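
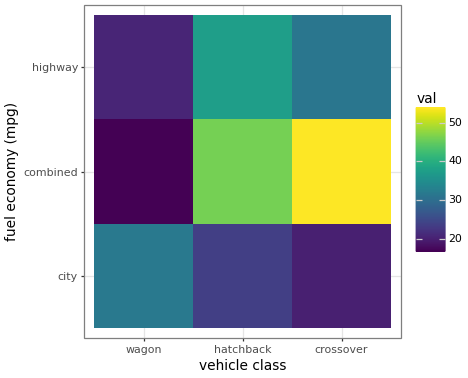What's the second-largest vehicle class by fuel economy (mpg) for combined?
Top 3 for combined: crossover ≈ 55, hatchback ≈ 45, wagon ≈ 15.

hatchback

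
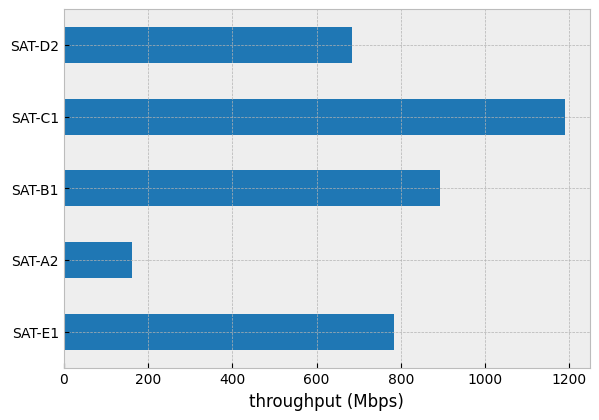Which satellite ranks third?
SAT-E1

Top 4: SAT-C1 ≈ 1200, SAT-B1 ≈ 900, SAT-E1 ≈ 800, SAT-D2 ≈ 700.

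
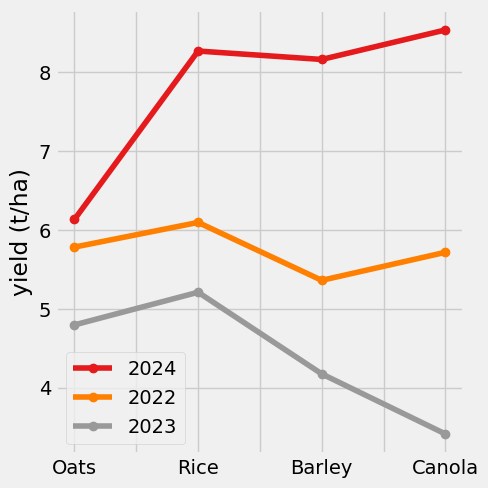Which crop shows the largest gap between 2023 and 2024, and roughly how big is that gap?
Canola, ≈ 5.0 t/ha

Canola: 2023 ≈ 3.5, 2024 ≈ 8.5 → gap ≈ 5.0. Next-largest (Barley) is only ≈ 4.0.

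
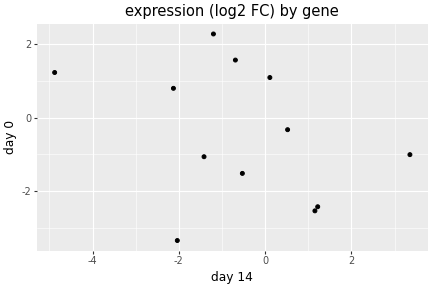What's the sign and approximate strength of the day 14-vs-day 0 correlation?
Points are negatively correlated; weak (|r| ≈ 0.3).

negative, weak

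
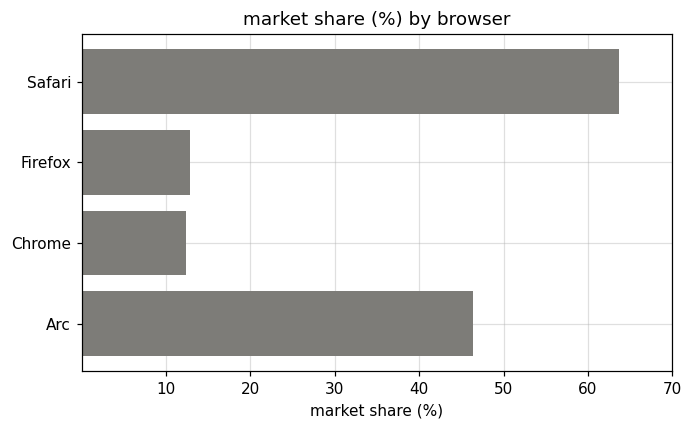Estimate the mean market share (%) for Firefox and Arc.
(10 + 50) / 2 ≈ 30.

≈ 30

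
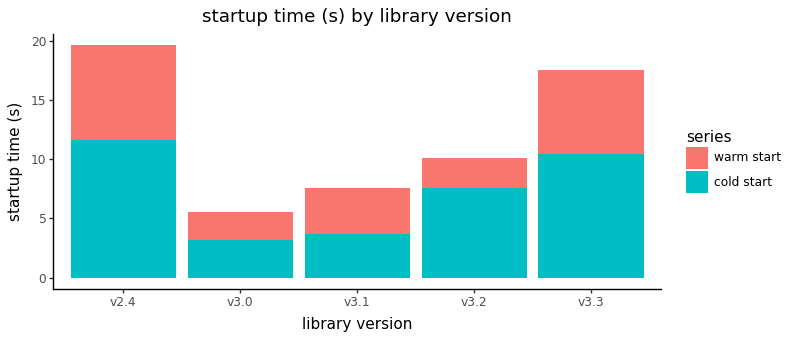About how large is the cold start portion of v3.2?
≈ 8

cold start top ≈ 8, bottom ≈ 0; segment ≈ 8.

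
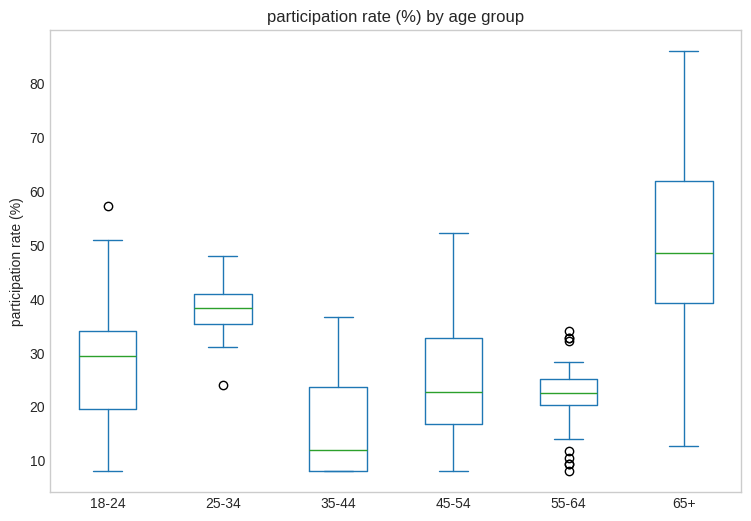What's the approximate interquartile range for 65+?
Q3 ≈ 60, Q1 ≈ 40; IQR ≈ 20.

≈ 20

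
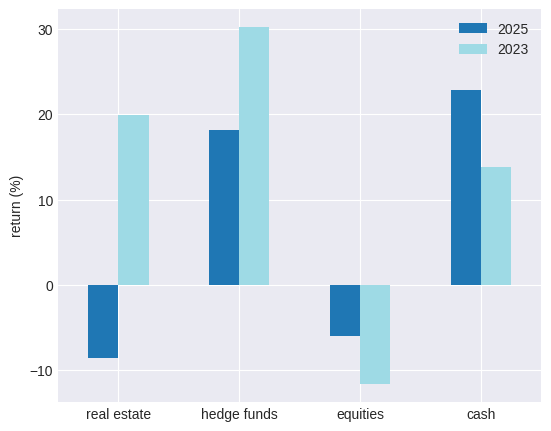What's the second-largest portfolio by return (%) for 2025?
Top 3 for 2025: cash ≈ 25, hedge funds ≈ 20, equities ≈ -5.

hedge funds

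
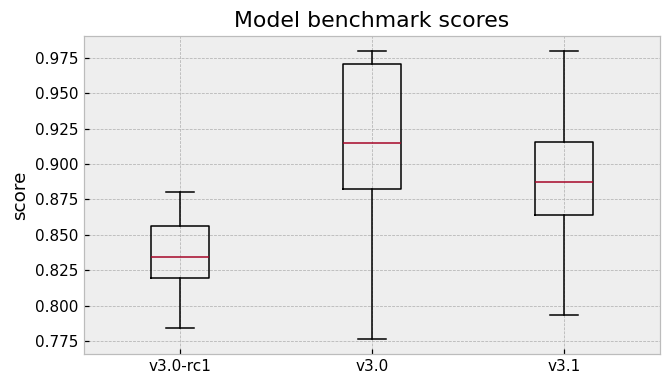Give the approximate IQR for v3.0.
≈ 0.09

Q3 ≈ 0.97, Q1 ≈ 0.88; IQR ≈ 0.09.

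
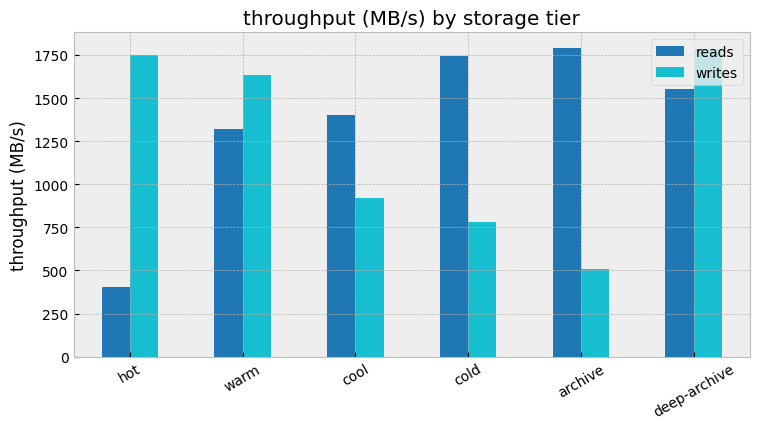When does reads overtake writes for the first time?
warm: reads ≈ 1400 vs writes ≈ 1600 (not yet); cool: reads ≈ 1400 vs writes ≈ 1000 (first crossover).

cool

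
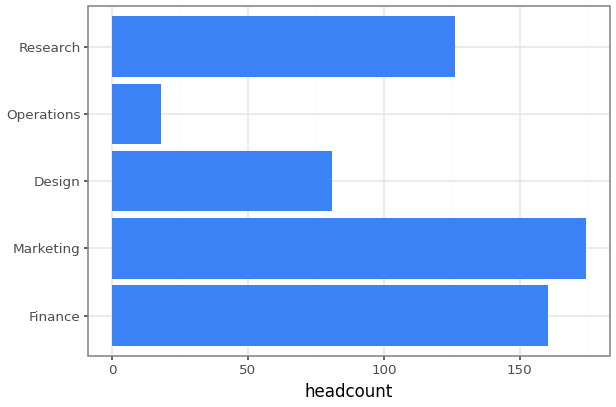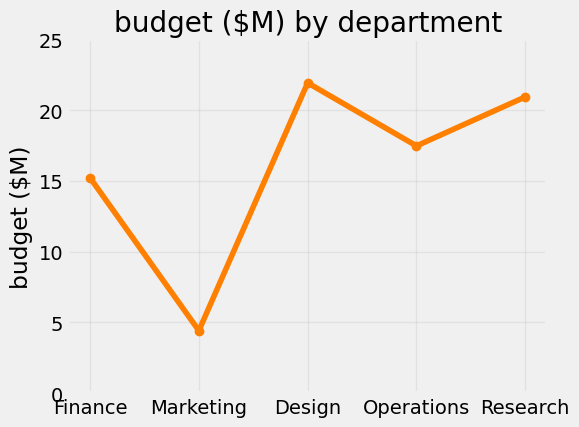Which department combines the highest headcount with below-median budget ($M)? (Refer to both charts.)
Marketing

Chart 2 median budget ($M) ≈ 15; below-median departments: Finance, Marketing. Among those, Marketing has the highest headcount (≈ 180).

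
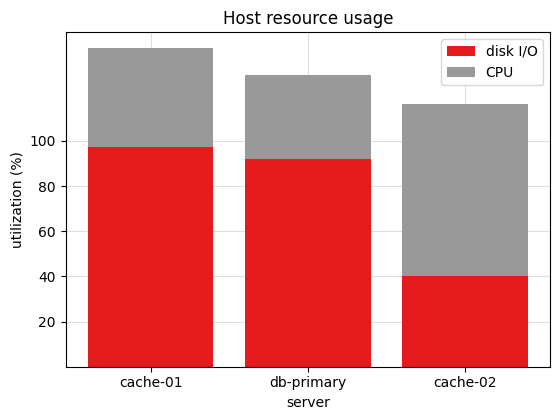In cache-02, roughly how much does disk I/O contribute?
≈ 40

disk I/O top ≈ 40, bottom ≈ 0; segment ≈ 40.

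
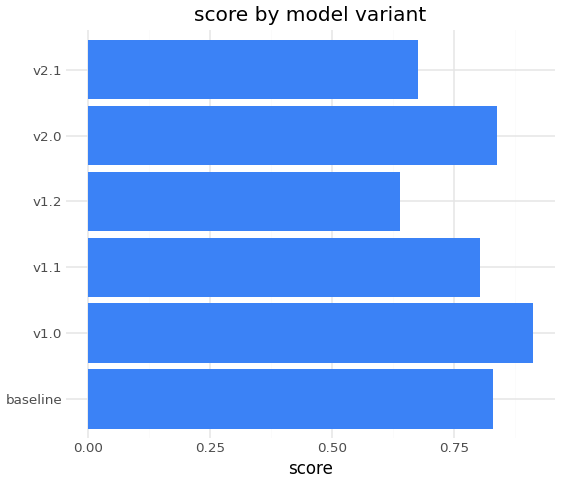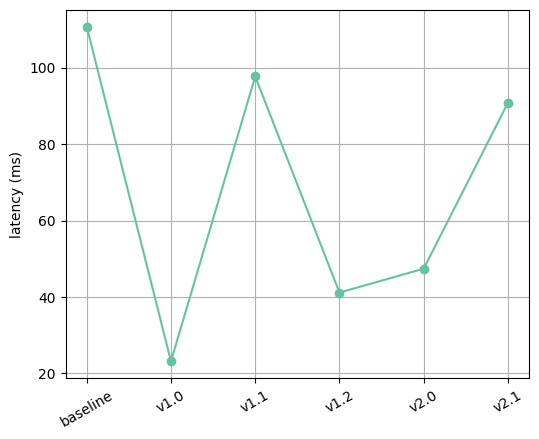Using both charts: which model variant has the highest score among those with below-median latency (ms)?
Chart 2 median latency (ms) ≈ 60; below-median model variants: v1.0, v1.2, v2.0. Among those, v1.0 has the highest score (≈ 0.9).

v1.0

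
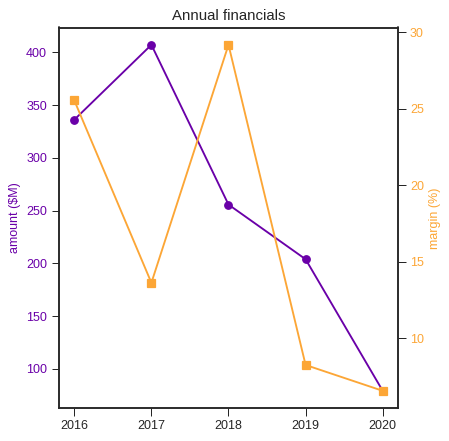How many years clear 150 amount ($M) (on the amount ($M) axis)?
4

Above 150: 2016, 2017, 2018, 2019.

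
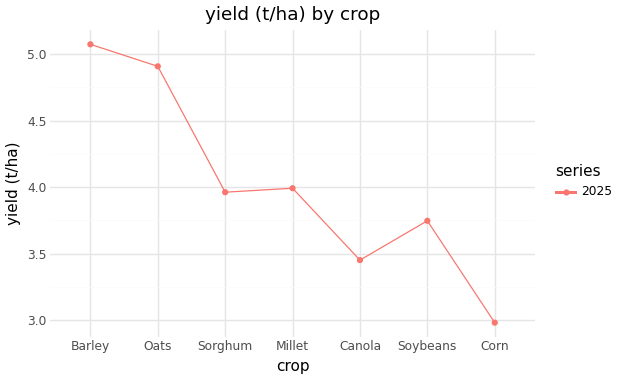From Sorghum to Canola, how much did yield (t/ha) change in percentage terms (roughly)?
≈ -15%

Sorghum ≈ 4.0, Canola ≈ 3.4; (3.4 − 4.0) / 4.0 ≈ -15%.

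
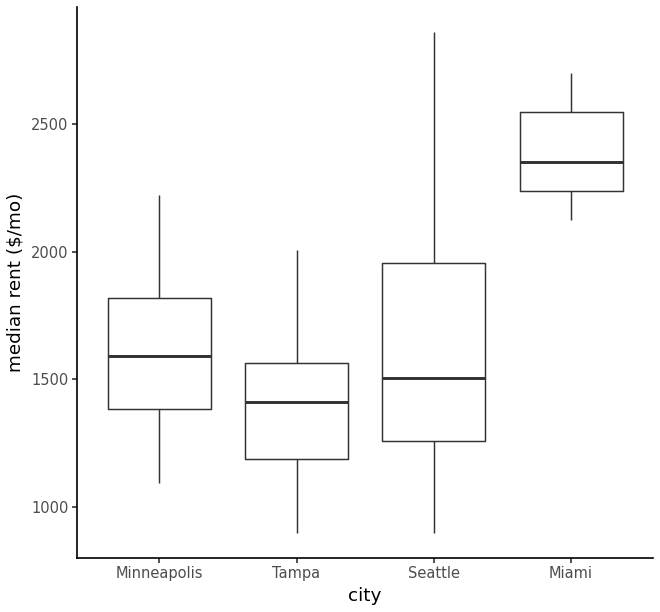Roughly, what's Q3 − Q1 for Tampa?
Q3 ≈ 1600, Q1 ≈ 1200; IQR ≈ 400.

≈ 400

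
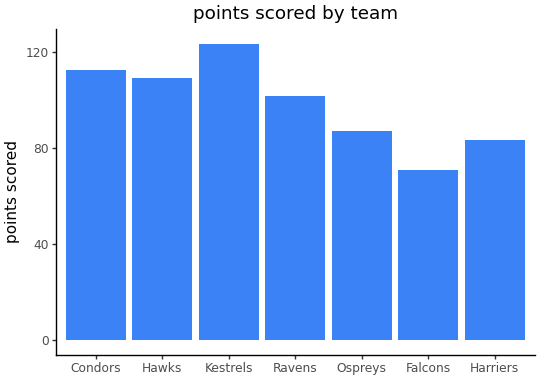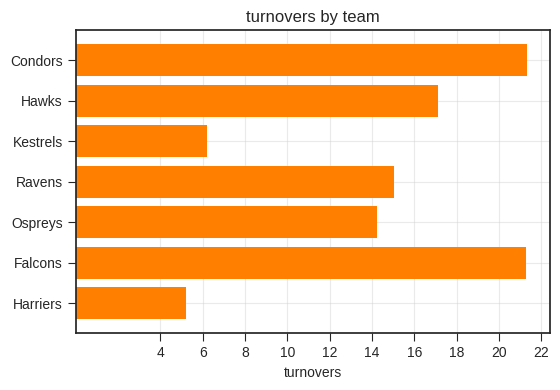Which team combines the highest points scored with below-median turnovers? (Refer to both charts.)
Chart 2 median turnovers ≈ 16; below-median teams: Kestrels, Ospreys, Harriers. Among those, Kestrels has the highest points scored (≈ 120).

Kestrels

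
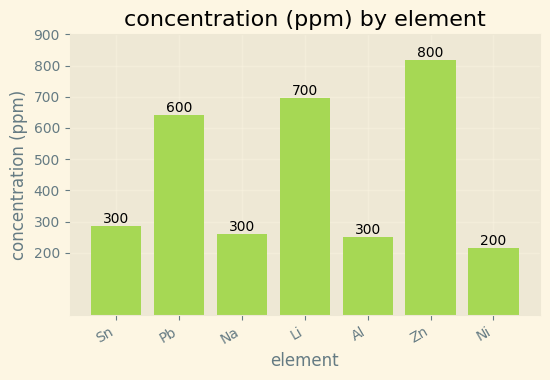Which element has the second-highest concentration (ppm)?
Li

Top 3: Zn ≈ 800, Li ≈ 700, Pb ≈ 600.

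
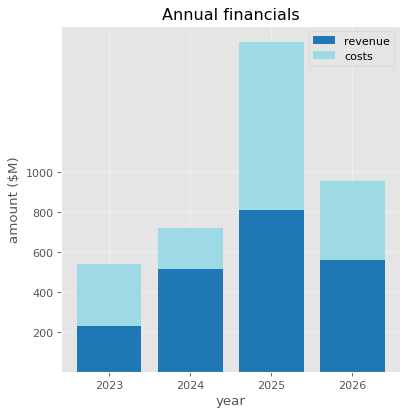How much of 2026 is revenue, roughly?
revenue top ≈ 600, bottom ≈ 0; segment ≈ 600.

≈ 600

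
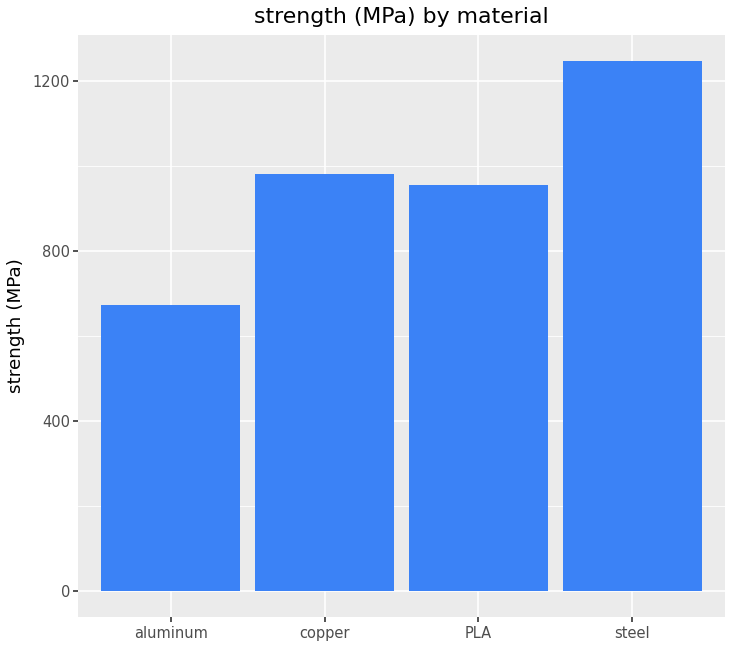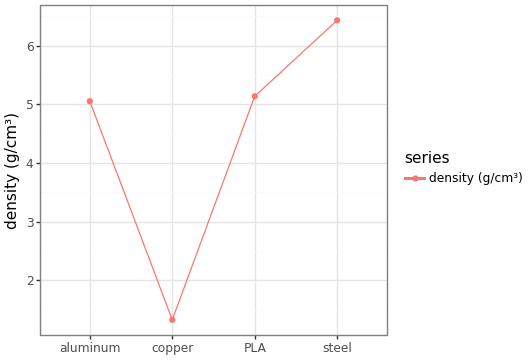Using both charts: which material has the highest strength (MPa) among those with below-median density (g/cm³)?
Chart 2 median density (g/cm³) ≈ 5; below-median materials: aluminum, copper. Among those, copper has the highest strength (MPa) (≈ 1000).

copper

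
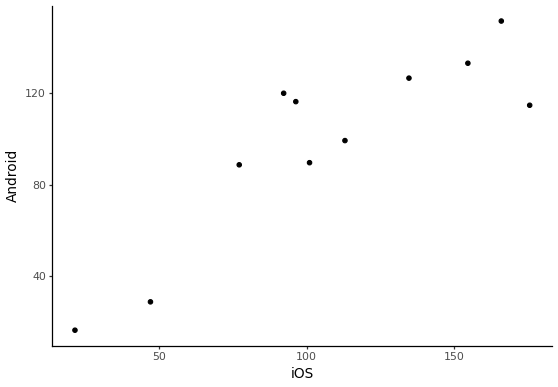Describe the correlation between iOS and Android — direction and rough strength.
Points are positively correlated; strong (|r| ≈ 0.9).

positive, strong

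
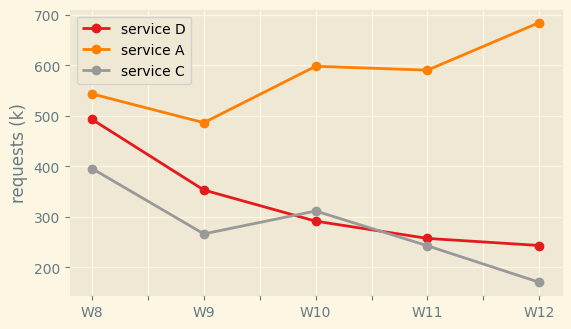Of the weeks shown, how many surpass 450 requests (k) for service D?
1

Above 450: W8.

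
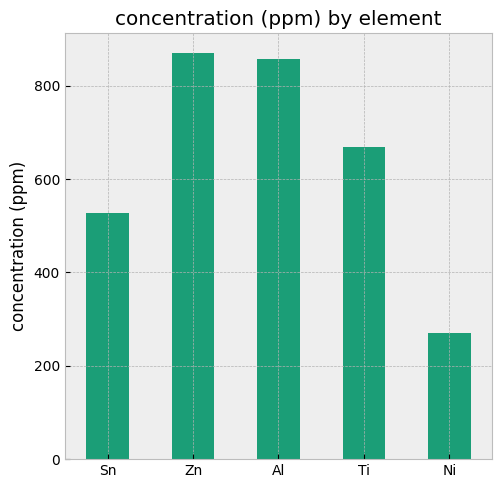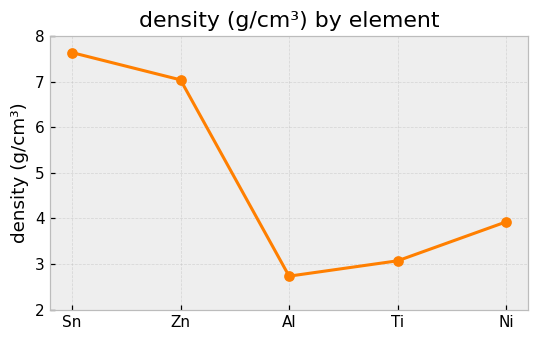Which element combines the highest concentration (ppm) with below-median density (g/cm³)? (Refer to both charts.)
Al

Chart 2 median density (g/cm³) ≈ 4; below-median elements: Al, Ti. Among those, Al has the highest concentration (ppm) (≈ 900).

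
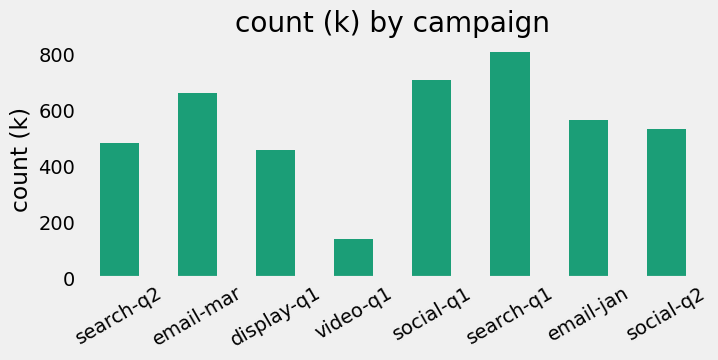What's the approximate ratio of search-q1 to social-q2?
search-q1 ≈ 800, social-q2 ≈ 500; 800/500 ≈ 1.6.

≈ 1.6×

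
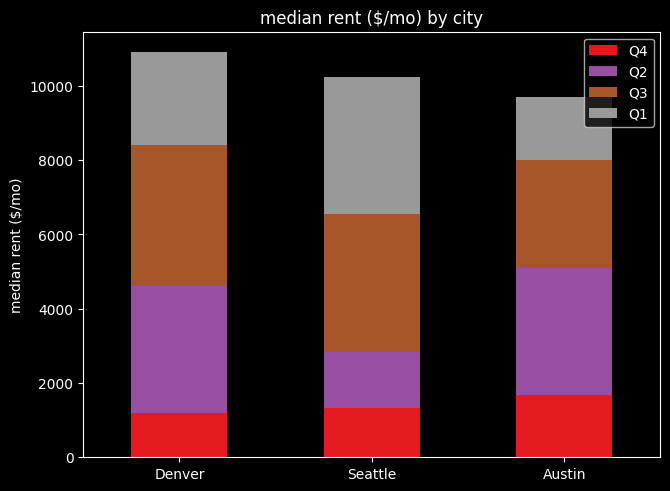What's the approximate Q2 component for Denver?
≈ 4000

Q2 top ≈ 5000, bottom ≈ 1000; segment ≈ 4000.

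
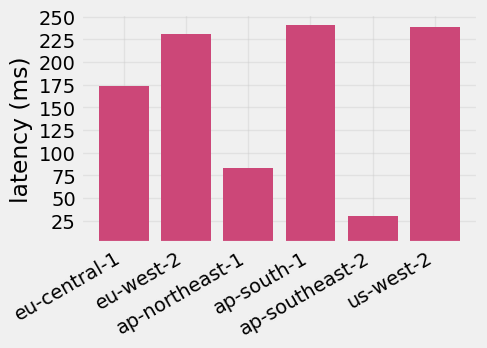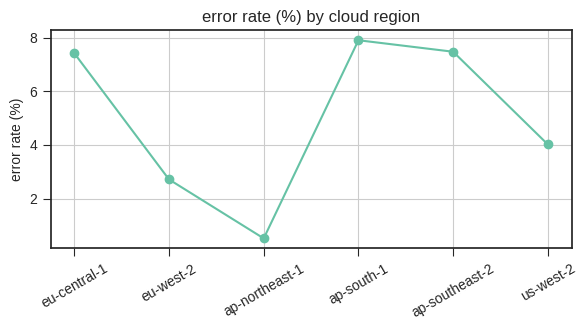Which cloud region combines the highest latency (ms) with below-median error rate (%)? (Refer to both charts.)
Chart 2 median error rate (%) ≈ 6; below-median cloud regions: eu-west-2, ap-northeast-1, us-west-2. Among those, us-west-2 has the highest latency (ms) (≈ 250).

us-west-2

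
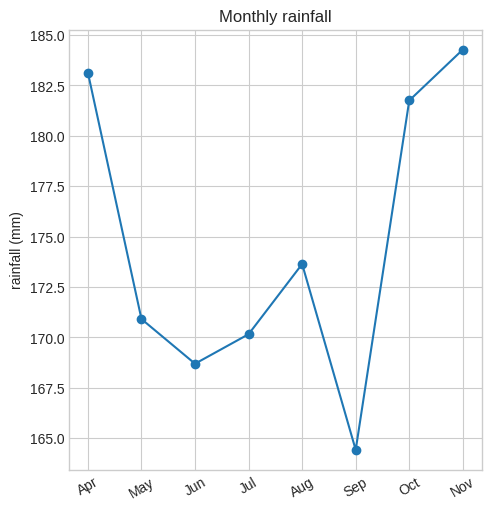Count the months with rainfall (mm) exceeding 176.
3

Above 176: Apr, Oct, Nov.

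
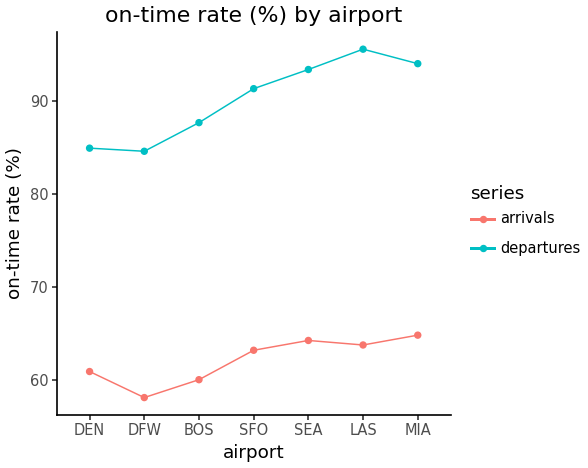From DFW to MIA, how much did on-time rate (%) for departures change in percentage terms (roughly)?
DFW ≈ 85, MIA ≈ 95; (95 − 85) / 85 ≈ +11.8%.

≈ +11.8%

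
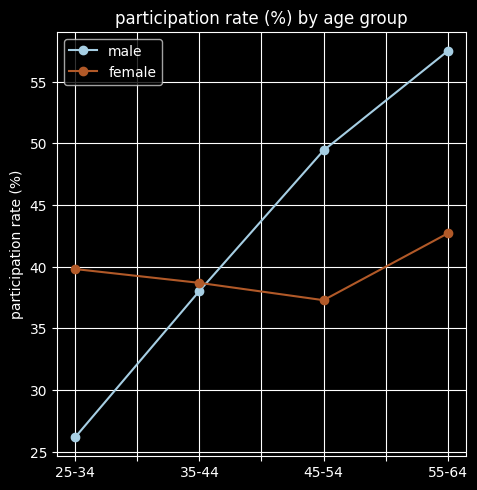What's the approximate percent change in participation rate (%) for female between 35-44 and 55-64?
35-44 ≈ 40, 55-64 ≈ 45; (45 − 40) / 40 ≈ +12.5%.

≈ +12.5%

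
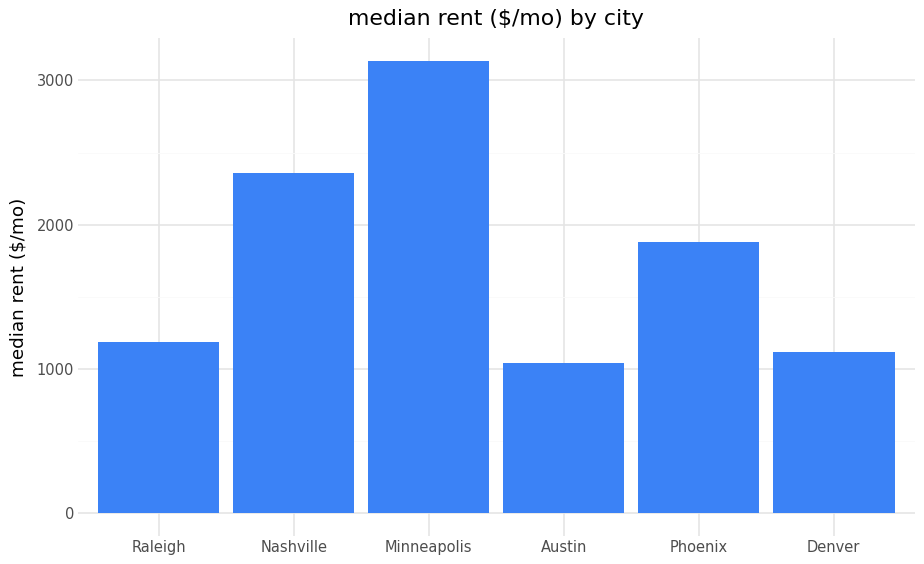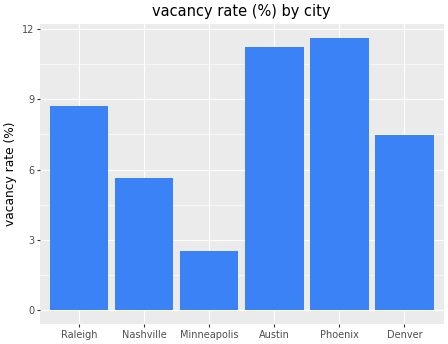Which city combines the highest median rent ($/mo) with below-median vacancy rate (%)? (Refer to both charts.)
Chart 2 median vacancy rate (%) ≈ 8; below-median cities: Nashville, Minneapolis, Denver. Among those, Minneapolis has the highest median rent ($/mo) (≈ 3000).

Minneapolis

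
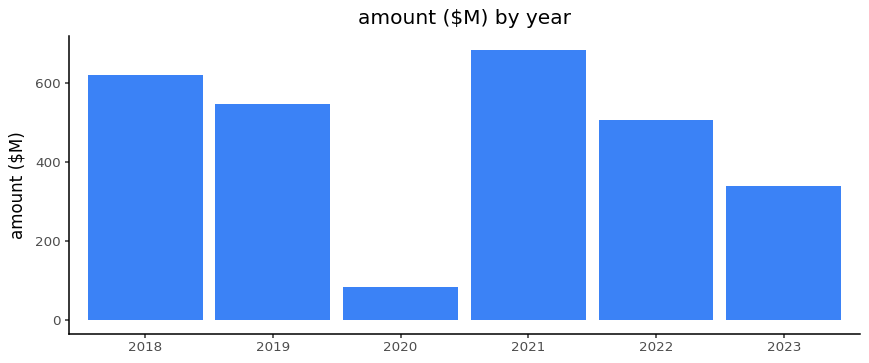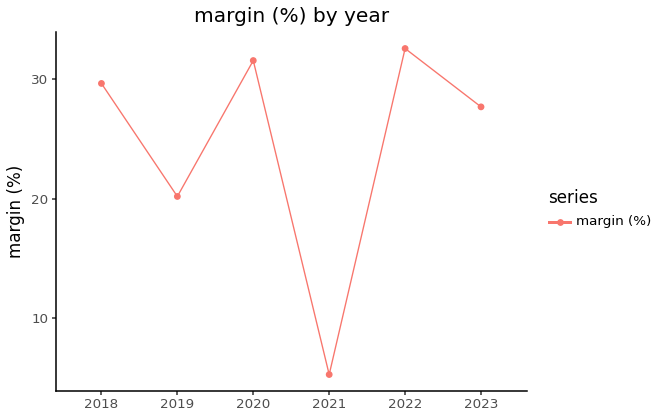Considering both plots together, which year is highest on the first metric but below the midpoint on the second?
2021

Chart 2 median margin (%) ≈ 30; below-median years: 2019, 2021, 2023. Among those, 2021 has the highest amount ($M) (≈ 700).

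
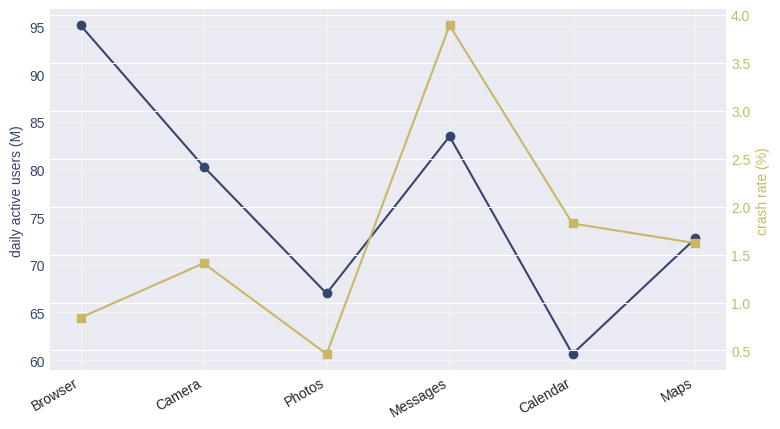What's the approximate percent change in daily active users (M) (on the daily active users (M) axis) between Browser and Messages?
≈ -10.5%

Browser ≈ 95, Messages ≈ 85; (85 − 95) / 95 ≈ -10.5%.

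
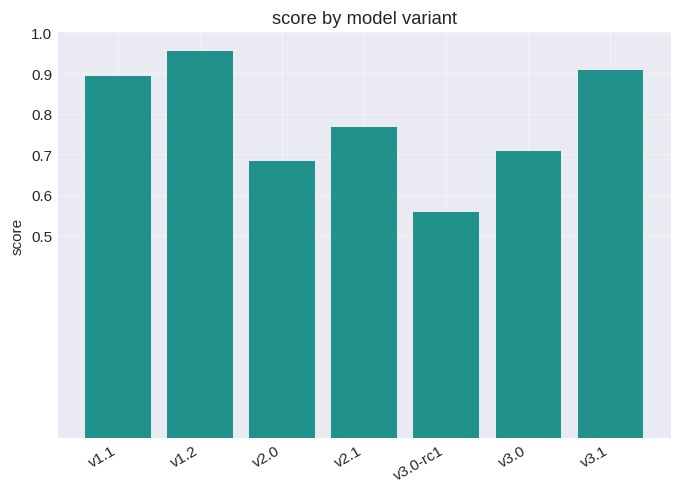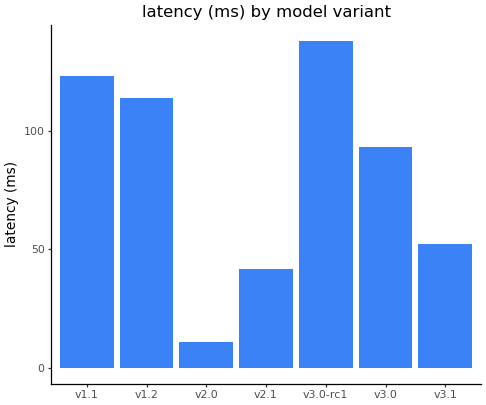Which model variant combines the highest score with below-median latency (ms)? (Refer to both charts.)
v3.1

Chart 2 median latency (ms) ≈ 100; below-median model variants: v2.0, v2.1, v3.1. Among those, v3.1 has the highest score (≈ 0.9).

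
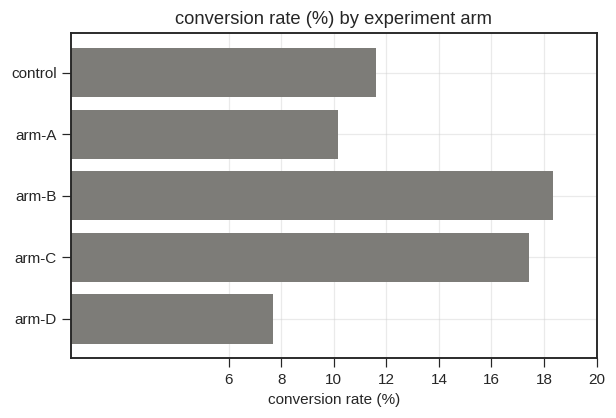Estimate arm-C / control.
≈ 1.5×

arm-C ≈ 18, control ≈ 12; 18/12 ≈ 1.5.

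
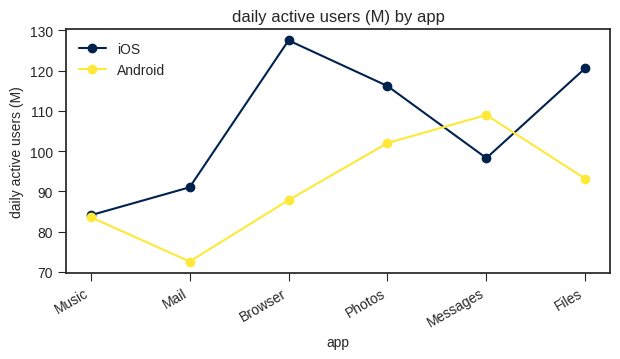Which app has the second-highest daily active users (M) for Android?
Top 3 for Android: Messages ≈ 110, Photos ≈ 100, Files ≈ 95.

Photos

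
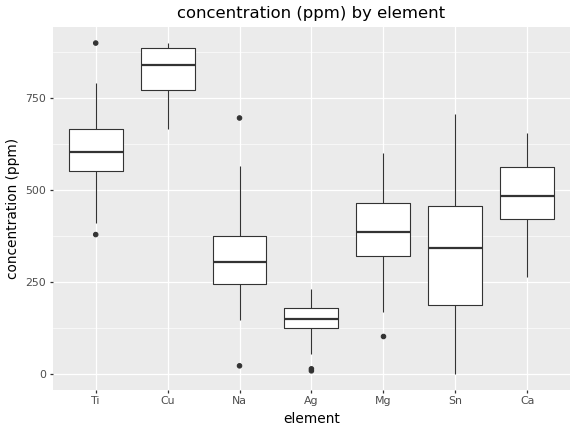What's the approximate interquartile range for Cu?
≈ 100

Q3 ≈ 900, Q1 ≈ 800; IQR ≈ 100.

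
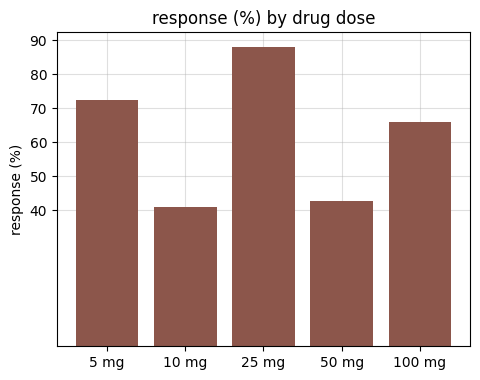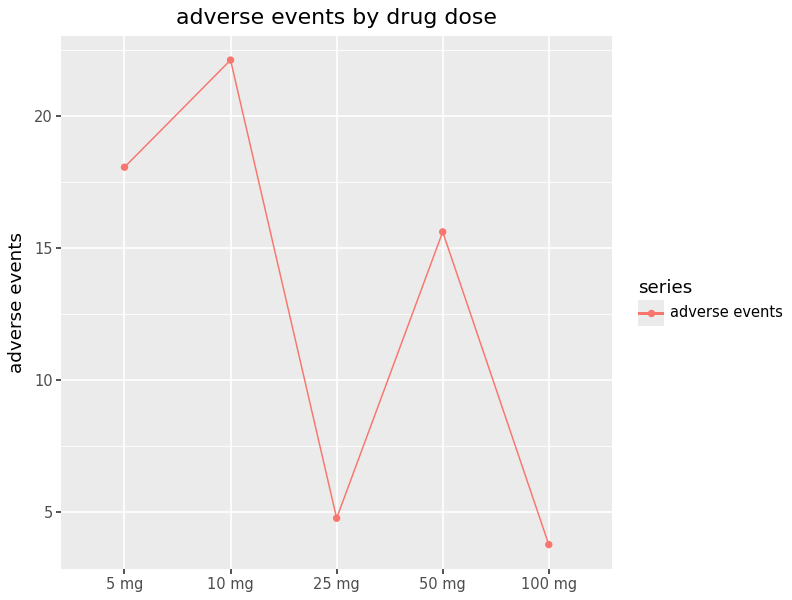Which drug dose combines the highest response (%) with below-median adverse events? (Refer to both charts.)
25 mg

Chart 2 median adverse events ≈ 15; below-median drug doses: 25 mg, 100 mg. Among those, 25 mg has the highest response (%) (≈ 90).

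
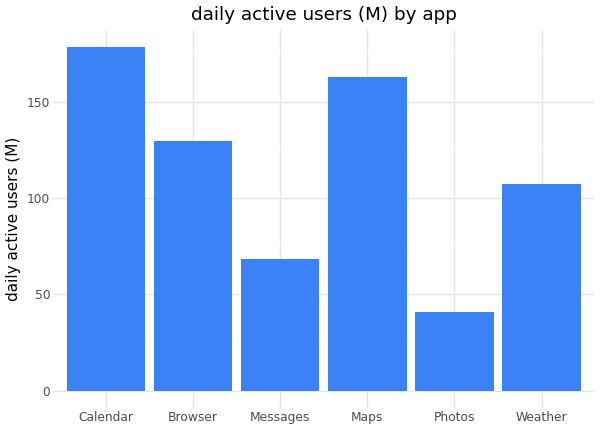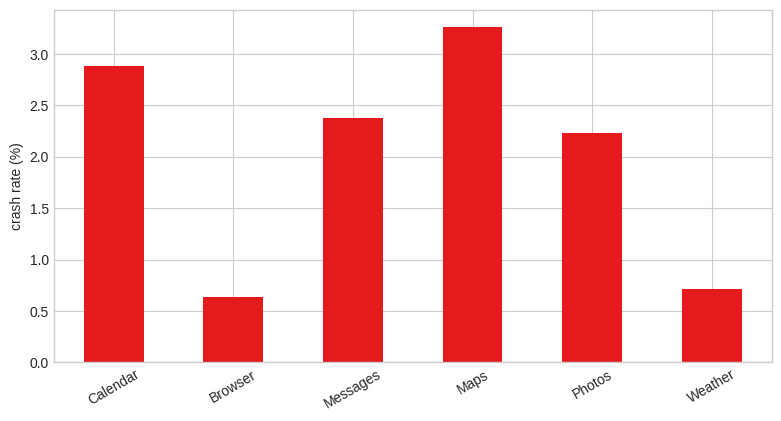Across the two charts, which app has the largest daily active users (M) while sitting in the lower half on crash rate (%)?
Chart 2 median crash rate (%) ≈ 2.5; below-median apps: Browser, Photos, Weather. Among those, Browser has the highest daily active users (M) (≈ 120).

Browser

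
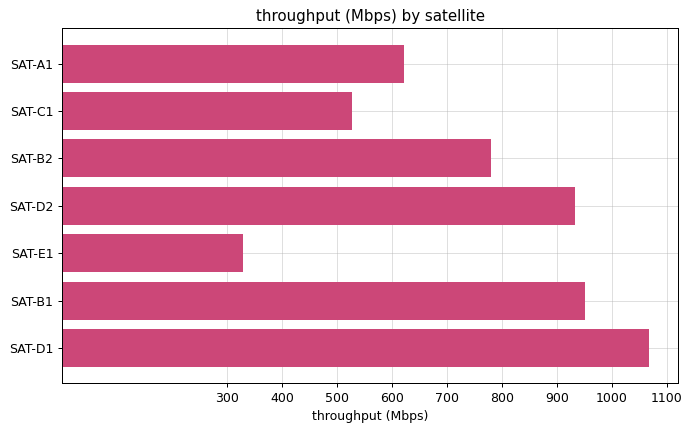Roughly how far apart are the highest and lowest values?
Max SAT-D1 ≈ 1100, min SAT-E1 ≈ 300; range ≈ 800.

≈ 800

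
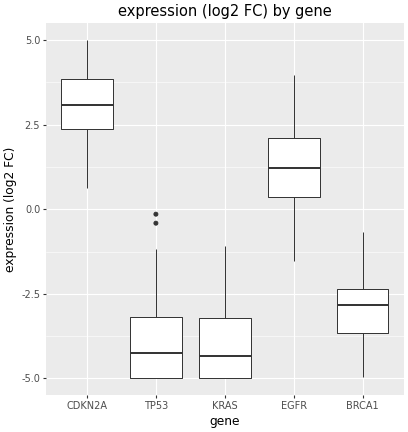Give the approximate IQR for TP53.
Q3 ≈ -3, Q1 ≈ -5; IQR ≈ 2.

≈ 2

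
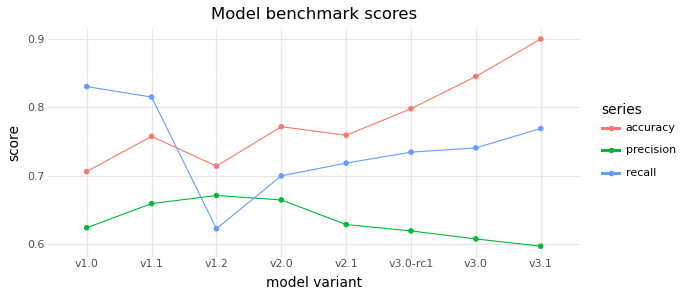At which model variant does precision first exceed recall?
v1.2

v1.1: precision ≈ 0.65 vs recall ≈ 0.80 (not yet); v1.2: precision ≈ 0.65 vs recall ≈ 0.60 (first crossover).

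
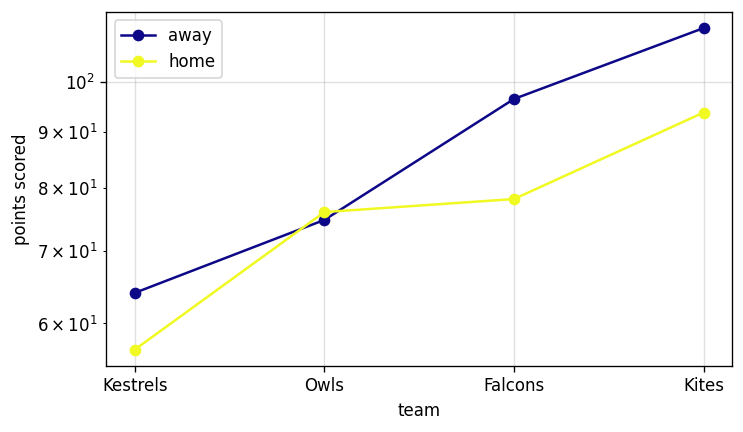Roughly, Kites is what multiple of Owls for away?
≈ 1.47×

Kites ≈ 110, Owls ≈ 75; 110/75 ≈ 1.47.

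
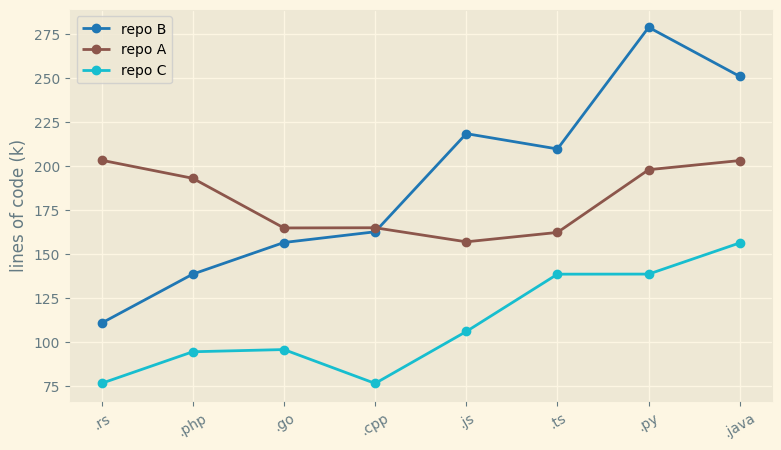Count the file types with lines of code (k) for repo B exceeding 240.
2

Above 240: .py, .java.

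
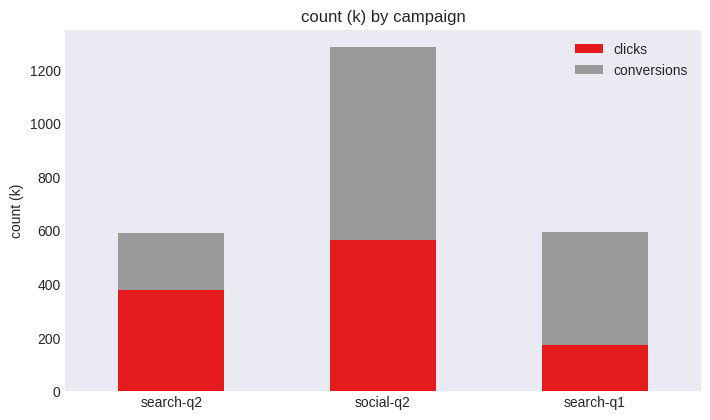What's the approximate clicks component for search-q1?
≈ 200

clicks top ≈ 200, bottom ≈ 0; segment ≈ 200.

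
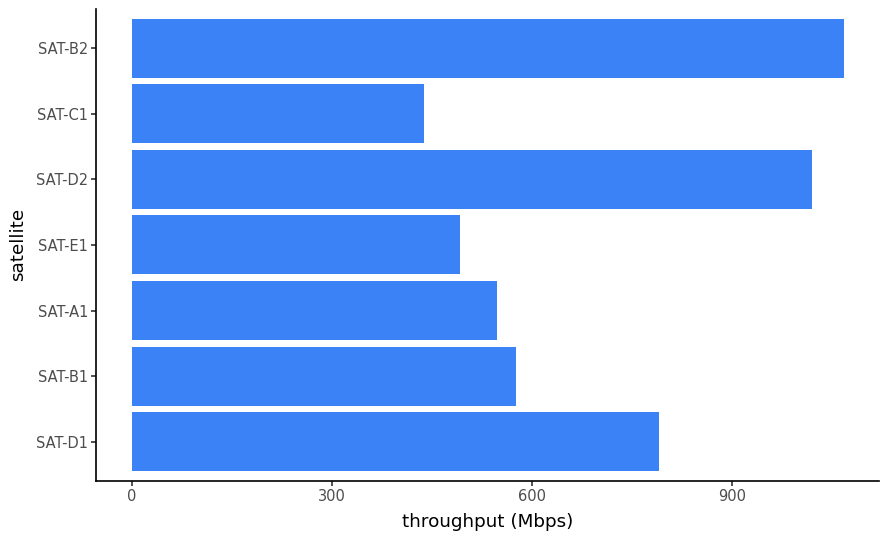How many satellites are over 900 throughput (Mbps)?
Above 900: SAT-D2, SAT-B2.

2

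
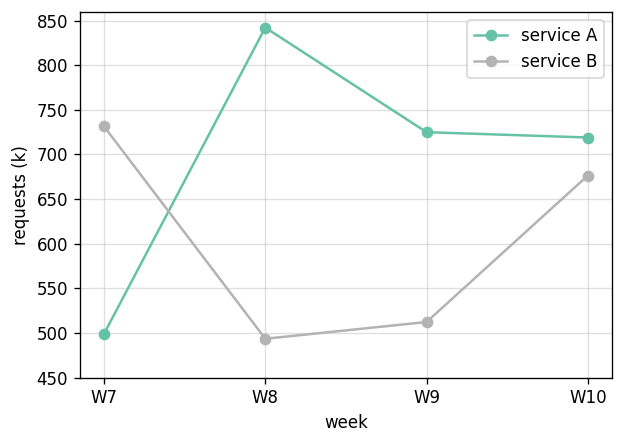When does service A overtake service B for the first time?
W7: service A ≈ 500 vs service B ≈ 750 (not yet); W8: service A ≈ 850 vs service B ≈ 500 (first crossover).

W8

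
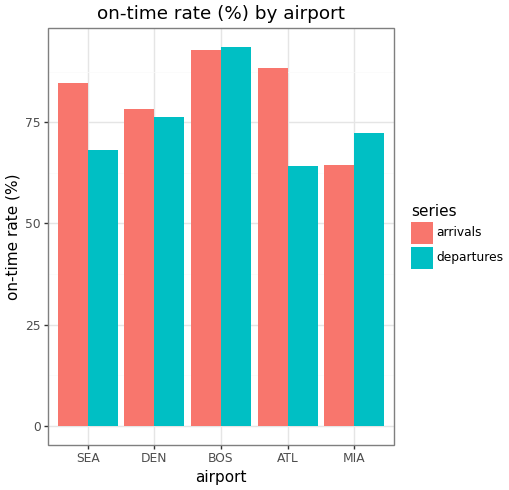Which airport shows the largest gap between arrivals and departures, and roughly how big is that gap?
ATL, ≈ 30 %

ATL: arrivals ≈ 90, departures ≈ 60 → gap ≈ 30. Next-largest (SEA) is only ≈ 10.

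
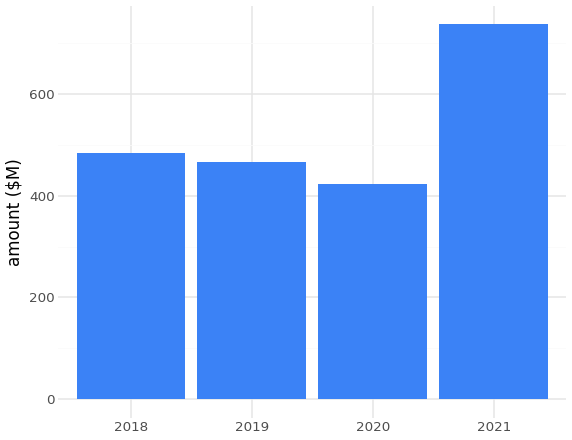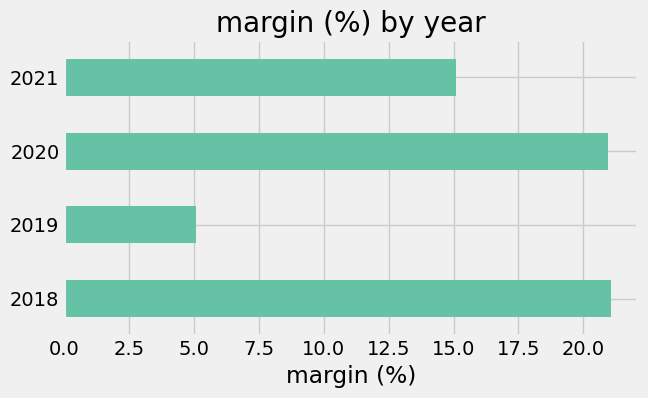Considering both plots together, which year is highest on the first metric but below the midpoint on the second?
Chart 2 median margin (%) ≈ 18; below-median years: 2019, 2021. Among those, 2021 has the highest amount ($M) (≈ 700).

2021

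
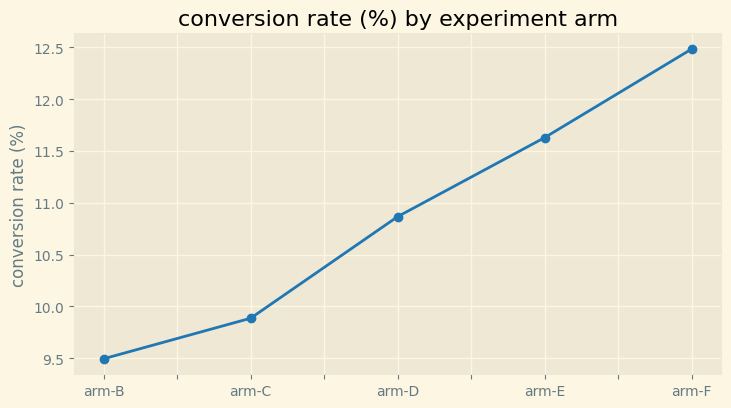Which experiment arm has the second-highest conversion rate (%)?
Top 3: arm-F ≈ 12.5, arm-E ≈ 11.5, arm-D ≈ 11.0.

arm-E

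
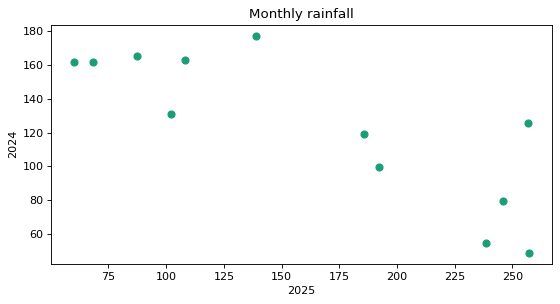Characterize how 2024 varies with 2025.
Points are negatively correlated; strong (|r| ≈ 0.8).

negative, strong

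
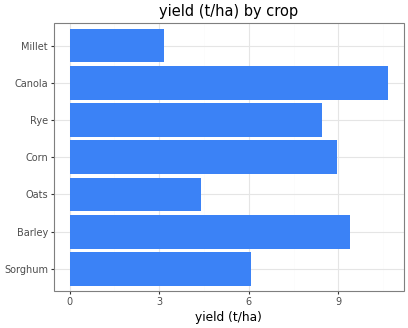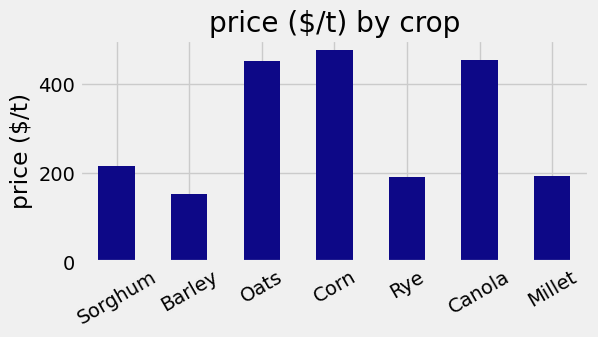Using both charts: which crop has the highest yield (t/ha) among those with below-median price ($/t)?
Barley

Chart 2 median price ($/t) ≈ 200; below-median crops: Barley, Rye, Millet. Among those, Barley has the highest yield (t/ha) (≈ 9).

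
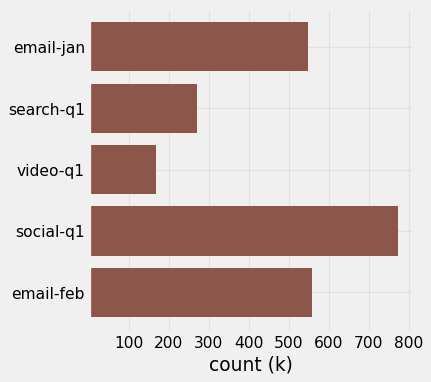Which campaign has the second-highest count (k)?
Top 3: social-q1 ≈ 800, email-feb ≈ 600, email-jan ≈ 500.

email-feb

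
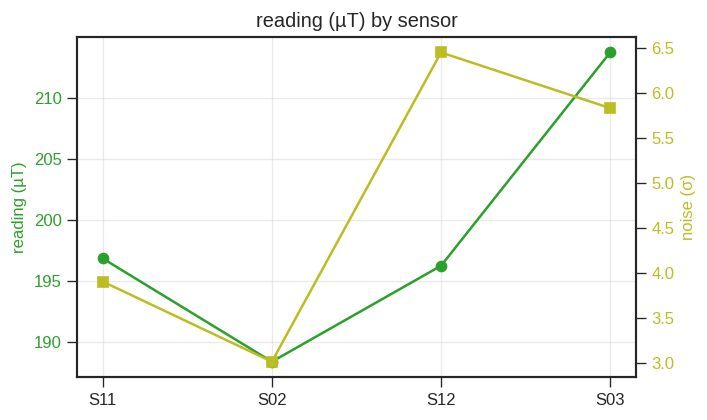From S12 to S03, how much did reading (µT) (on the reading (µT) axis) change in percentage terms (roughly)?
S12 ≈ 195, S03 ≈ 215; (215 − 195) / 195 ≈ +10.3%.

≈ +10.3%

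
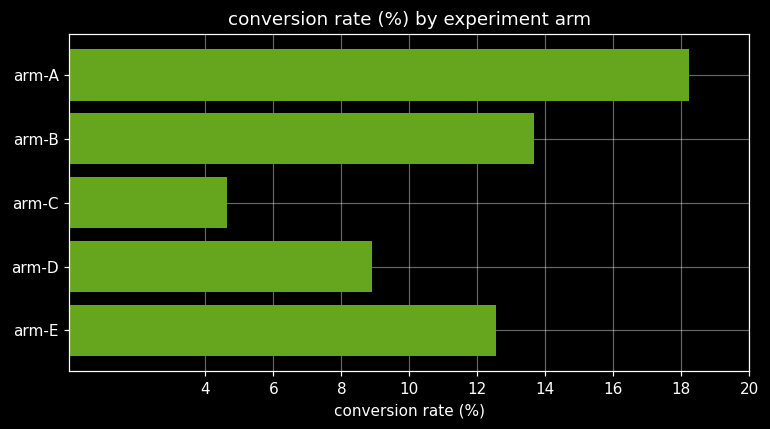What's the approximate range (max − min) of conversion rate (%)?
≈ 14

Max arm-A ≈ 18, min arm-C ≈ 4; range ≈ 14.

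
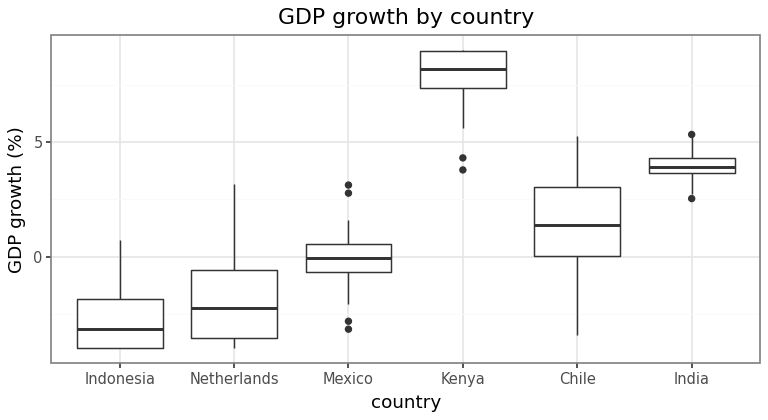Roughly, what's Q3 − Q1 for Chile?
Q3 ≈ 3, Q1 ≈ 0; IQR ≈ 3.

≈ 3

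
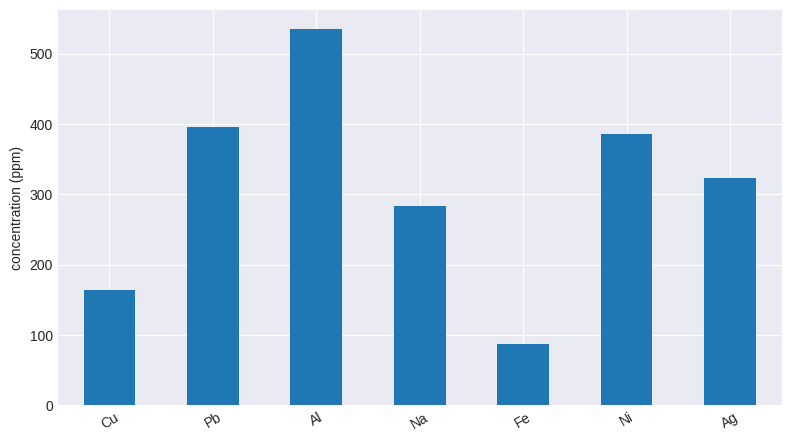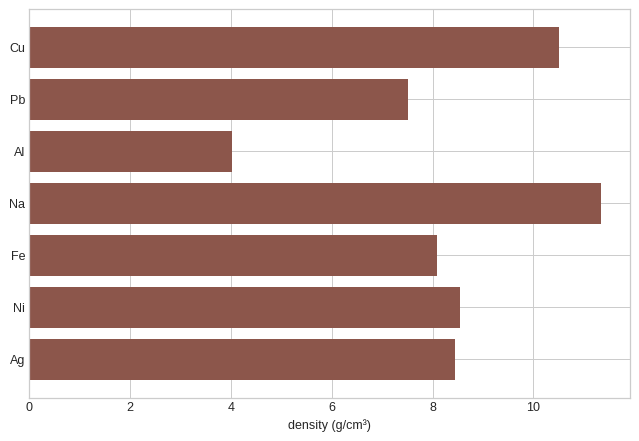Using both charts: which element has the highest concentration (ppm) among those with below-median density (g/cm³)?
Al

Chart 2 median density (g/cm³) ≈ 8; below-median elements: Pb, Al, Fe. Among those, Al has the highest concentration (ppm) (≈ 550).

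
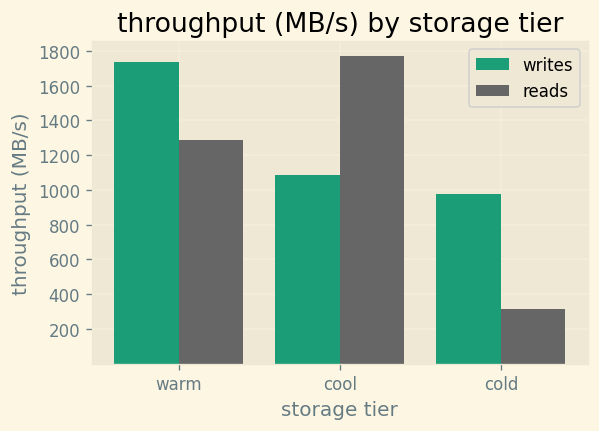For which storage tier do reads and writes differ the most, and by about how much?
cool, ≈ 800 MB/s

cool: reads ≈ 1800, writes ≈ 1000 → gap ≈ 800. Next-largest (cold) is only ≈ 600.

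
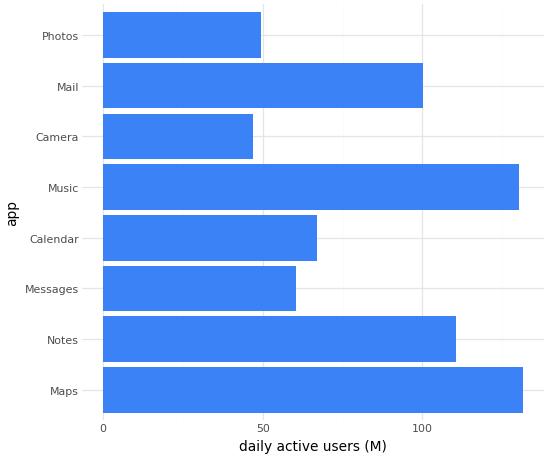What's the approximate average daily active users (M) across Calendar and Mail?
≈ 80

(60 + 100) / 2 ≈ 80.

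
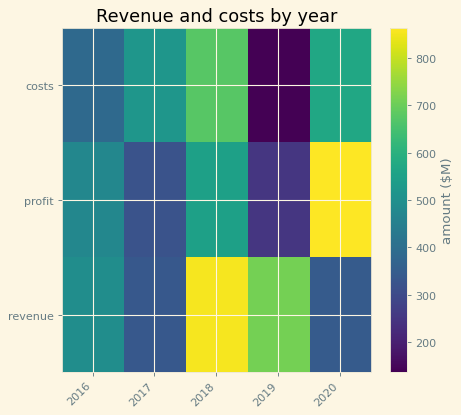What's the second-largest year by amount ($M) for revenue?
2019

Top 3 for revenue: 2018 ≈ 900, 2019 ≈ 700, 2016 ≈ 500.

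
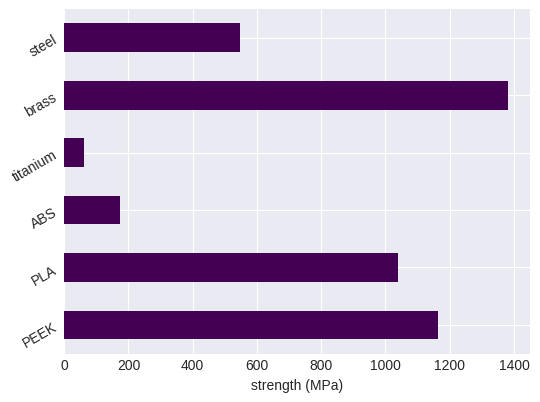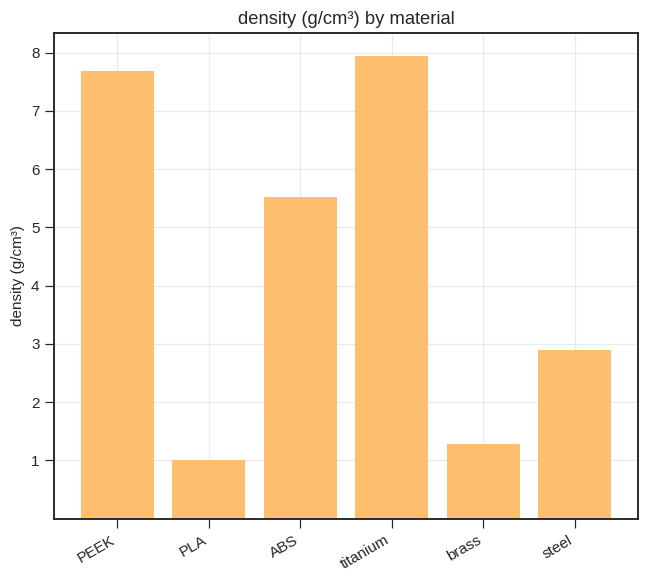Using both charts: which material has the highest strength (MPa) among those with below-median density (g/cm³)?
brass

Chart 2 median density (g/cm³) ≈ 4; below-median materials: PLA, brass, steel. Among those, brass has the highest strength (MPa) (≈ 1400).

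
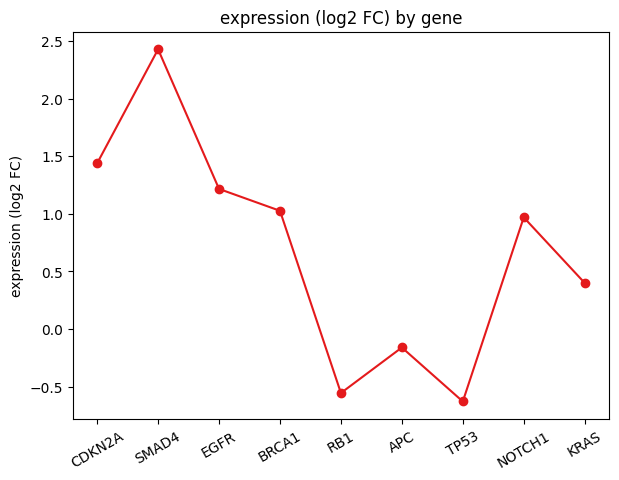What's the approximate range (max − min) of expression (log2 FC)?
Max SMAD4 ≈ 2.5, min TP53 ≈ -0.5; range ≈ 3.0.

≈ 3.0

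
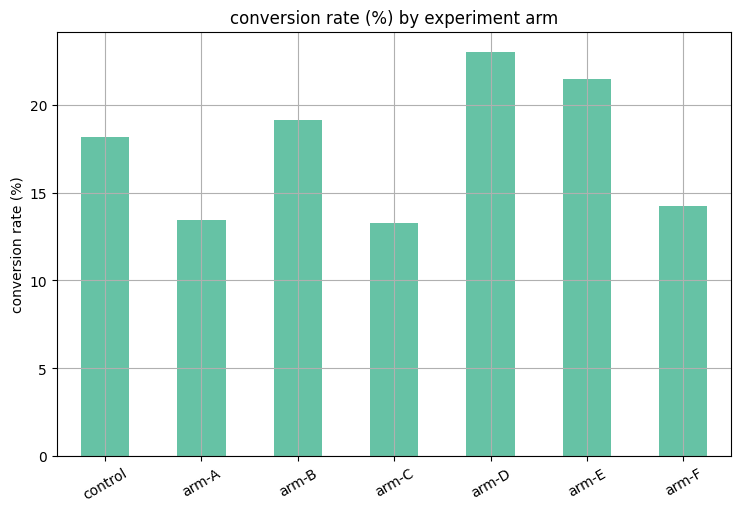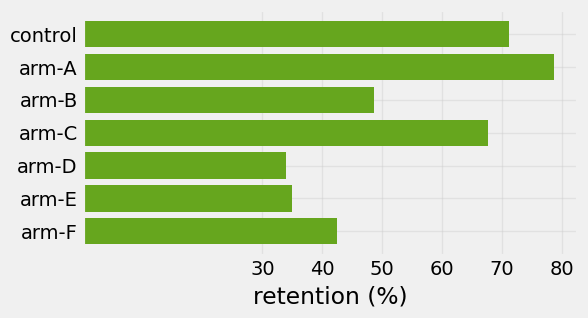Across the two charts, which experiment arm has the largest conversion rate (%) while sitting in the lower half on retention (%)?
Chart 2 median retention (%) ≈ 50; below-median experiment arms: arm-D, arm-E, arm-F. Among those, arm-D has the highest conversion rate (%) (≈ 25).

arm-D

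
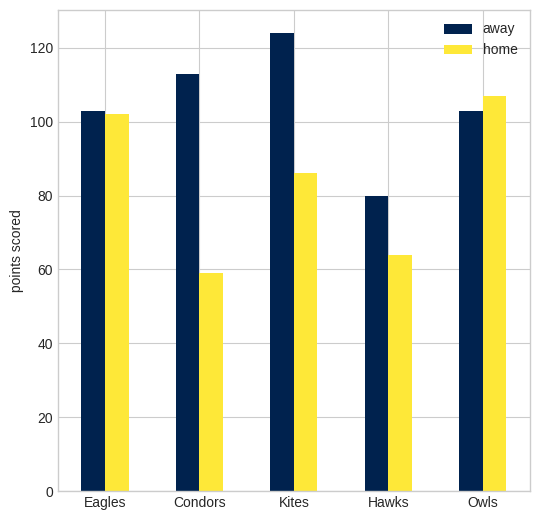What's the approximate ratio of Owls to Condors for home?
Owls ≈ 100, Condors ≈ 60; 100/60 ≈ 1.67.

≈ 1.67×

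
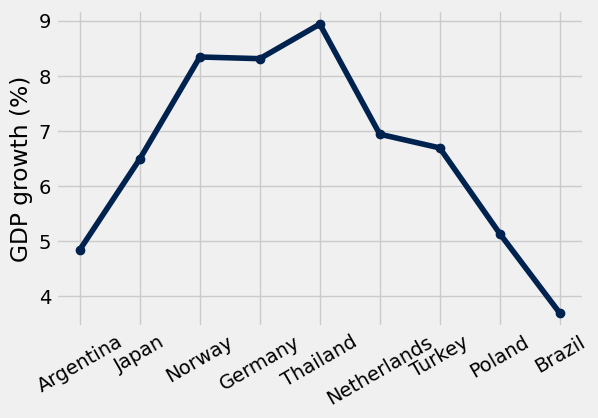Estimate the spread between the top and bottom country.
Max Thailand ≈ 9.0, min Brazil ≈ 3.5; range ≈ 5.5.

≈ 5.5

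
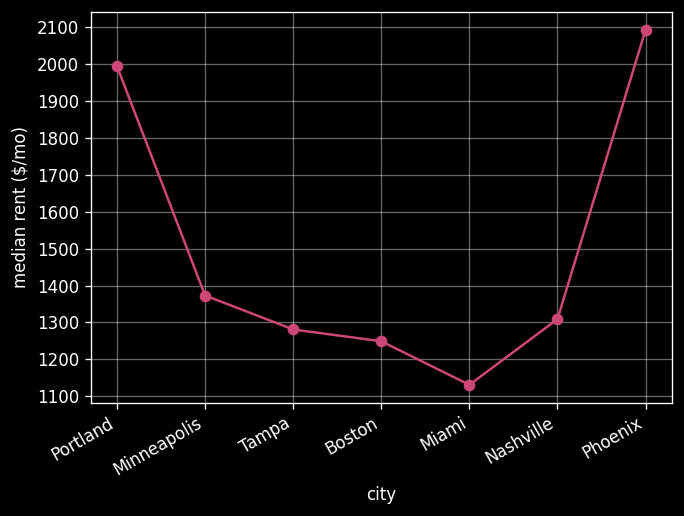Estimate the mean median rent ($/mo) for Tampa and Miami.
≈ 1200

(1300 + 1100) / 2 ≈ 1200.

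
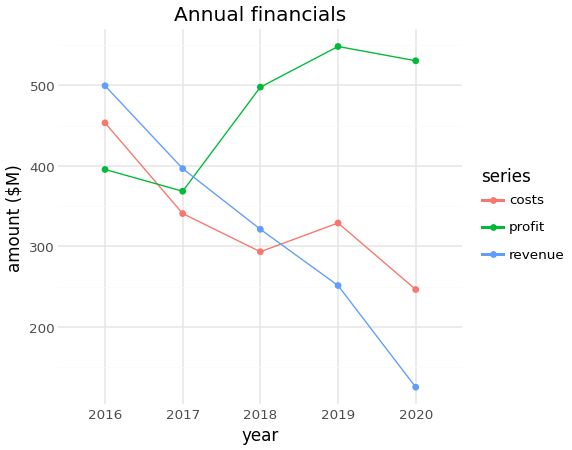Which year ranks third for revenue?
Top 4 for revenue: 2016 ≈ 500, 2017 ≈ 400, 2018 ≈ 300, 2019 ≈ 250.

2018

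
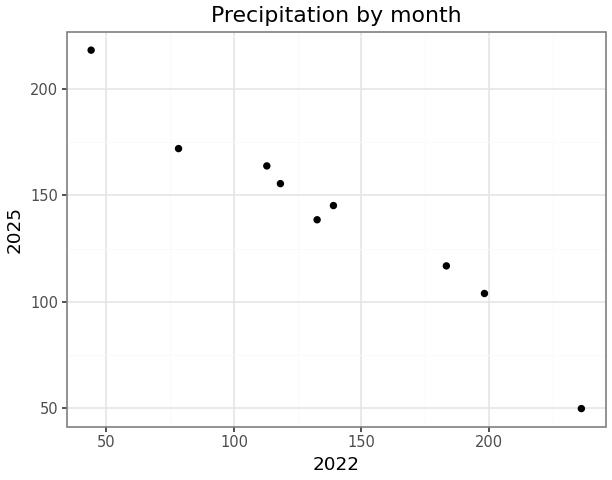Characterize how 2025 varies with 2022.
negative, strong

Points are negatively correlated; strong (|r| ≈ 1.0).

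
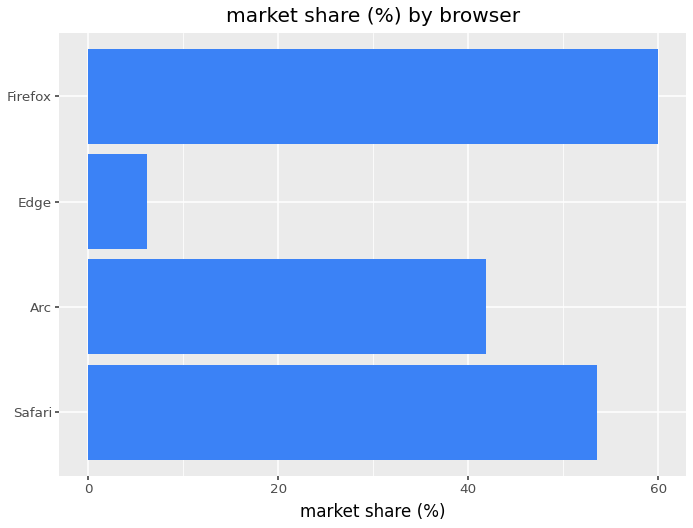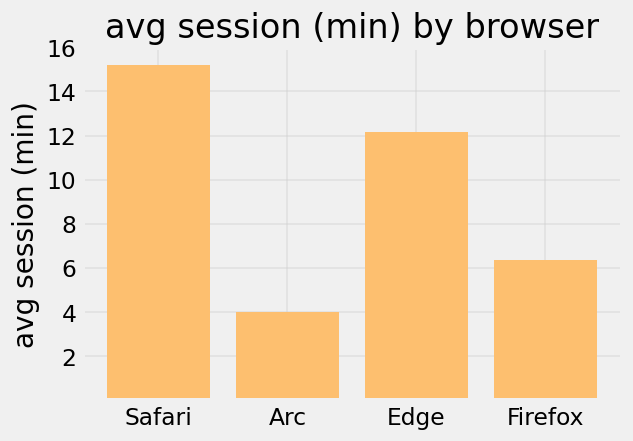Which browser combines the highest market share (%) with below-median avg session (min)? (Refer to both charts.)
Chart 2 median avg session (min) ≈ 10; below-median browsers: Arc, Firefox. Among those, Firefox has the highest market share (%) (≈ 60).

Firefox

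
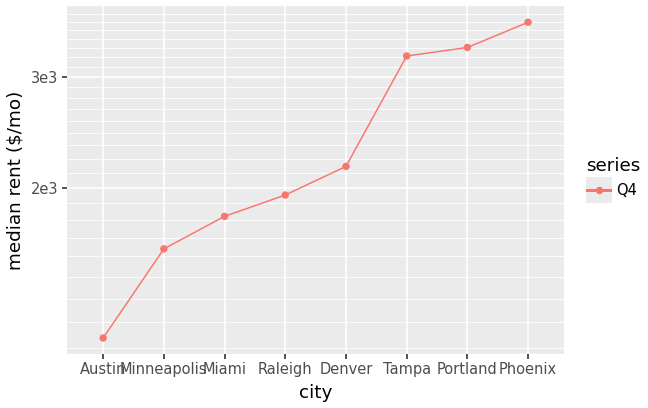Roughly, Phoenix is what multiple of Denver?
≈ 1.75×

Phoenix ≈ 3500, Denver ≈ 2000; 3500/2000 ≈ 1.75.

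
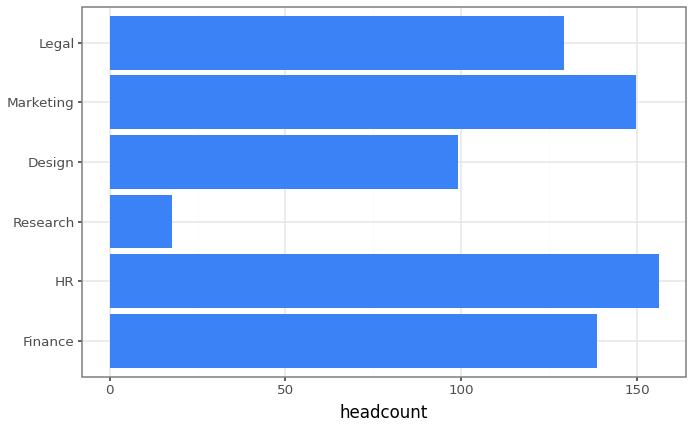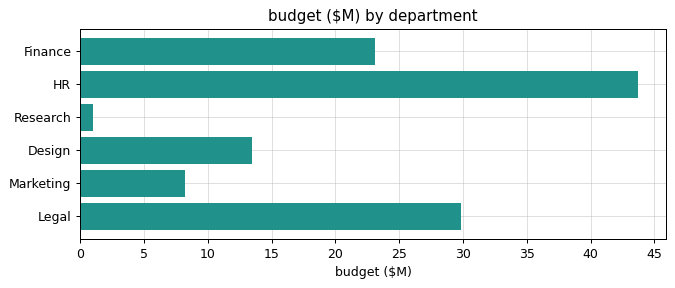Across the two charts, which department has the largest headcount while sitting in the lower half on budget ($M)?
Marketing

Chart 2 median budget ($M) ≈ 20; below-median departments: Research, Design, Marketing. Among those, Marketing has the highest headcount (≈ 140).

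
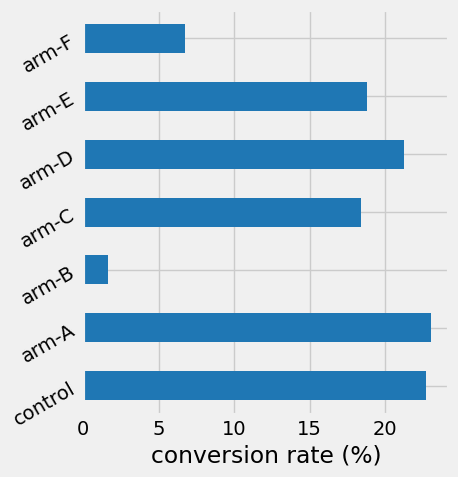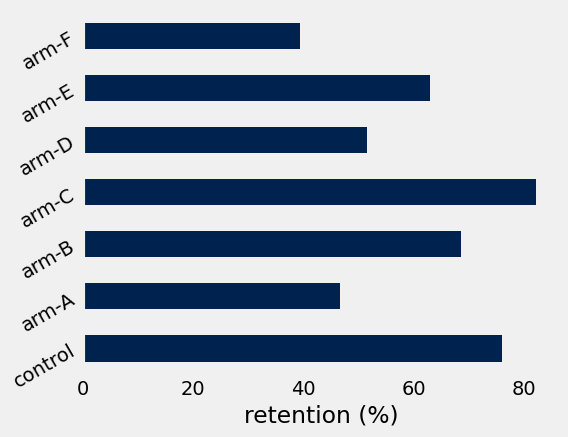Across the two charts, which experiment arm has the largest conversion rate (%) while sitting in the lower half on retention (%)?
Chart 2 median retention (%) ≈ 60; below-median experiment arms: arm-A, arm-D, arm-F. Among those, arm-A has the highest conversion rate (%) (≈ 25).

arm-A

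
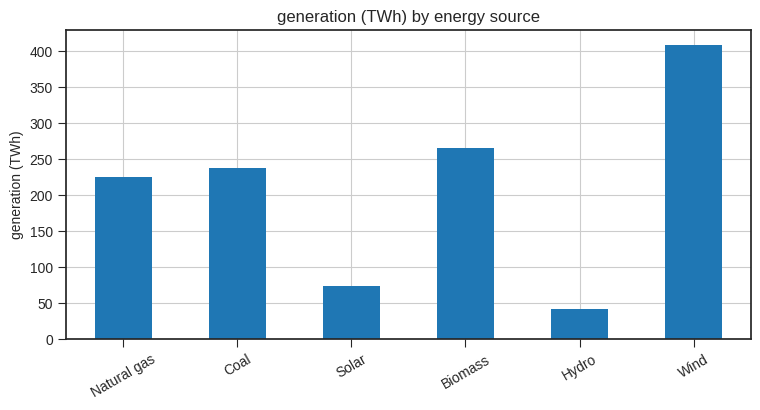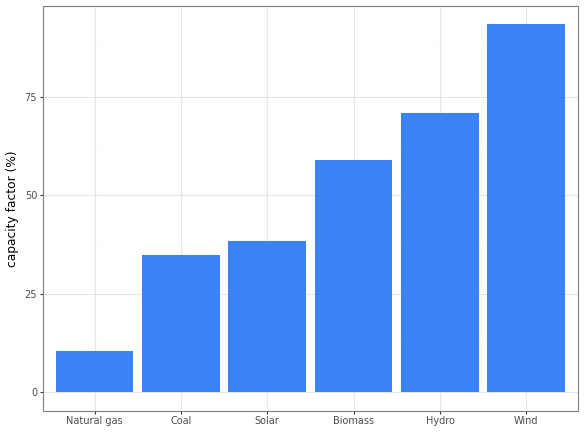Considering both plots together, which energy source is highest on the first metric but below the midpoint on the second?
Coal

Chart 2 median capacity factor (%) ≈ 50; below-median energy sources: Natural gas, Coal, Solar. Among those, Coal has the highest generation (TWh) (≈ 250).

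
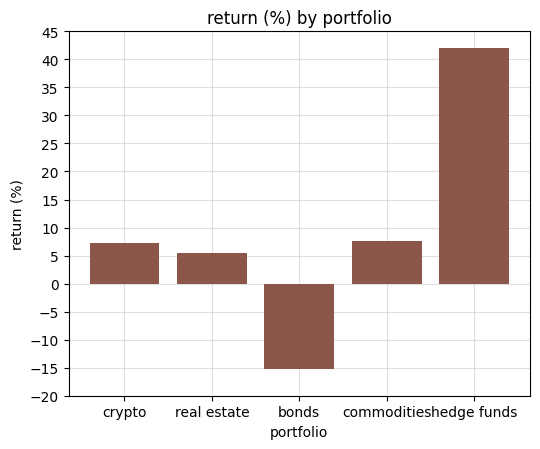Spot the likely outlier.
hedge funds ≈ 40; the rest sit between ≈ -15 and ≈ 10.

hedge funds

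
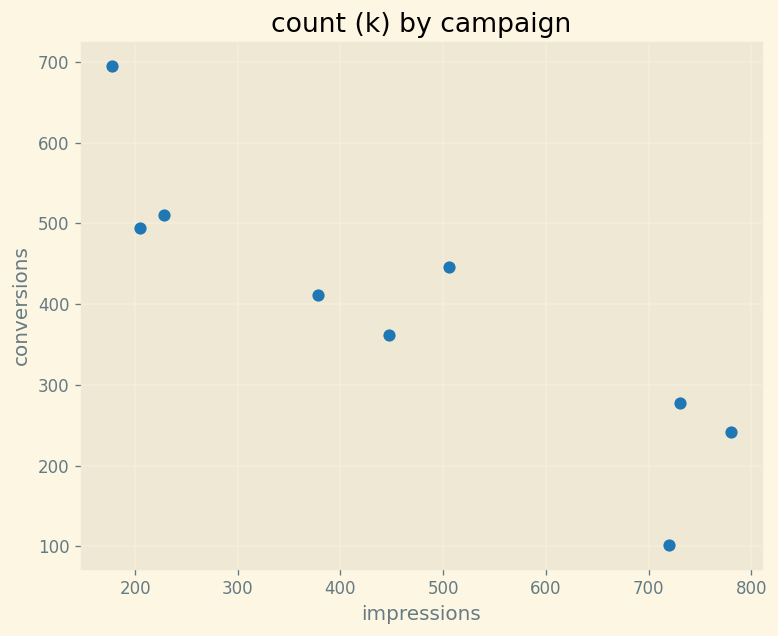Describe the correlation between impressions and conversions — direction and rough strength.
Points are negatively correlated; strong (|r| ≈ 0.9).

negative, strong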